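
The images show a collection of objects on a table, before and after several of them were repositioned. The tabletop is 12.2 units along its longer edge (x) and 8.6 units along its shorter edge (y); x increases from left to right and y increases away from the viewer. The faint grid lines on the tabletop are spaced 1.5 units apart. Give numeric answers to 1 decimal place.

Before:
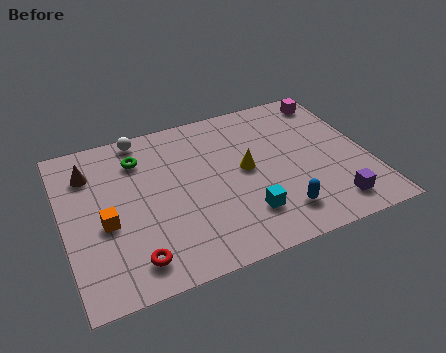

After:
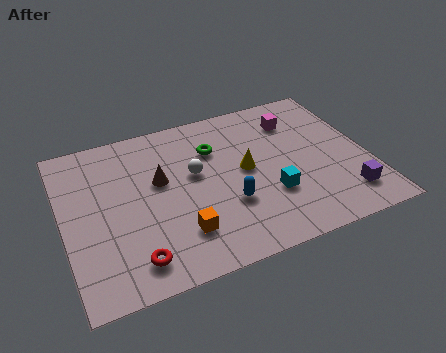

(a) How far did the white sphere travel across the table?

3.4

The white sphere moved from about (3.4, 7.8) to (5.3, 5.0), a distance of √(1.9² + 2.8²) ≈ 3.4.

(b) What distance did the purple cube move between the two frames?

0.7

The purple cube moved from about (10.4, 1.4) to (11.0, 1.7), a distance of √(0.6² + 0.3²) ≈ 0.7.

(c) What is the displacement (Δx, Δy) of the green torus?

(3.0, -0.5)

The green torus started near (3.2, 6.6) and ended near (6.2, 6.1).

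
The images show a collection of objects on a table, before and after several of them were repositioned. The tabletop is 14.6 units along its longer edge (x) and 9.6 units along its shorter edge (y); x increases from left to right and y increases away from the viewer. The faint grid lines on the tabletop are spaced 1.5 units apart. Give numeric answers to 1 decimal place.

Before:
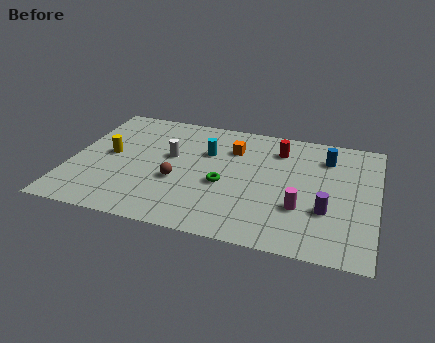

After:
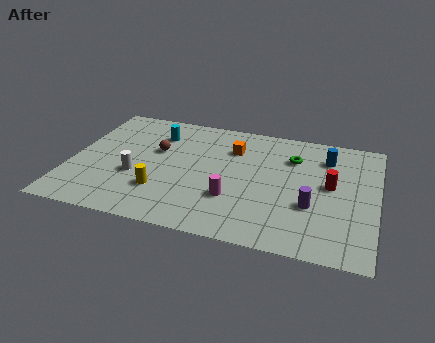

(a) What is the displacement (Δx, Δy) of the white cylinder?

(-1.5, -2.0)

The white cylinder started near (4.7, 5.6) and ended near (3.2, 3.6).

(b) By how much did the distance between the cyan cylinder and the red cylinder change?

+5.2

They were about 3.6 units apart before and 8.8 after — 5.2 units further apart.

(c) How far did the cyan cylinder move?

2.7

The cyan cylinder moved from about (6.4, 6.4) to (3.9, 7.3), a distance of √(2.5² + 0.9²) ≈ 2.7.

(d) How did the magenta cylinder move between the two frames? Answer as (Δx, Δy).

(-3.2, -0.1)

The magenta cylinder was at about (11.1, 3.1) and moved to about (7.9, 3.0).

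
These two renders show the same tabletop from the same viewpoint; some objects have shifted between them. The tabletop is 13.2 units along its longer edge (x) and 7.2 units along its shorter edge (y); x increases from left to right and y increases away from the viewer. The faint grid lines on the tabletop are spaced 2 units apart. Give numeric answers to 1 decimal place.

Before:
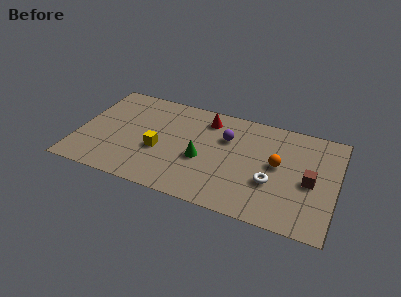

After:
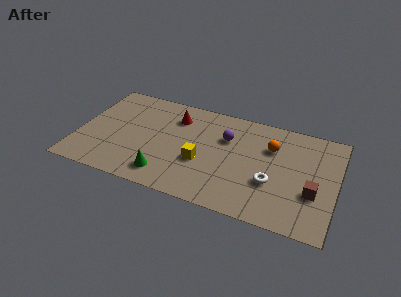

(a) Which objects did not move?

the purple sphere and the white torus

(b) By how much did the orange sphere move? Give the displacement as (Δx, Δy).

(-0.4, 1.1)

From the two frames, the orange sphere sits at roughly (10.2, 3.9) before and (9.8, 5.0) after.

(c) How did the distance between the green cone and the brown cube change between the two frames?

+2.0

The distance was about 5.5 in the first image and 7.5 in the second, so they moved 2.0 units further apart.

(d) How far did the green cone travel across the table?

2.4

The green cone was near (6.4, 3.0) before and (4.7, 1.3) after, so it travelled √(1.7² + 1.7²) ≈ 2.4 units.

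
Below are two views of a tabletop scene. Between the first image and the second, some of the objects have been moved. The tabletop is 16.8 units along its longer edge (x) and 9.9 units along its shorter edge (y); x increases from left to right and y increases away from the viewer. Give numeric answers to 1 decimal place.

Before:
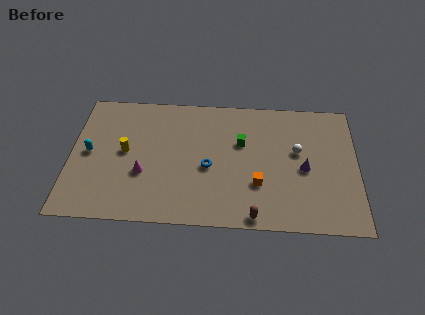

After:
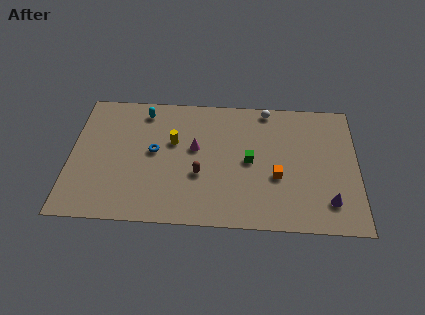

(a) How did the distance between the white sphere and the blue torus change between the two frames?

+2.2

Before: roughly 5.4 units apart; after: 7.6. That's 2.2 units further apart.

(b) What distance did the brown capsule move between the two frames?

4.3

From (10.8, 0.8) to (7.6, 3.7), the brown capsule covered √(3.2² + 2.9²) ≈ 4.3 units.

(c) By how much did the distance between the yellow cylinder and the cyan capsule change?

+0.8

The distance was about 2.1 in the first image and 2.9 in the second, so they moved 0.8 units further apart.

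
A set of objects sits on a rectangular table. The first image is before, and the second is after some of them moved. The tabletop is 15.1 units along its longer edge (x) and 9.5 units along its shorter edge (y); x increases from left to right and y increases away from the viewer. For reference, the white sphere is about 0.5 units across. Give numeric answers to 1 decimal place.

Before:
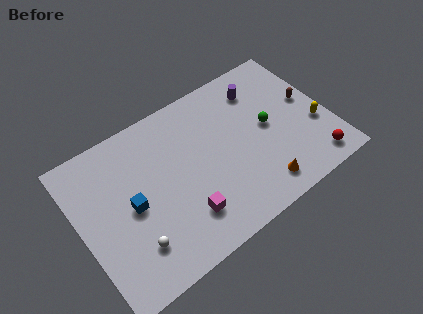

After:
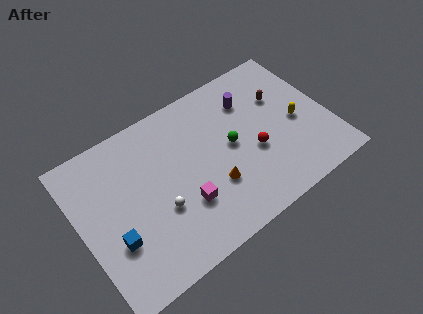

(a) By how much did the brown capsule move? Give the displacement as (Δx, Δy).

(-1.5, 1.0)

The brown capsule was at about (14.1, 5.3) and moved to about (12.6, 6.3).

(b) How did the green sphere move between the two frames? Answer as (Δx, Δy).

(-2.3, 0.0)

From the two frames, the green sphere sits at roughly (11.5, 4.9) before and (9.2, 4.9) after.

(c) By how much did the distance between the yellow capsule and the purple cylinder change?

-1.1

They were about 4.8 units apart before and 3.7 after — 1.1 units closer together.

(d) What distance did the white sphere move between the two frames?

2.2

The white sphere moved from about (2.7, 2.3) to (4.5, 3.5), a distance of √(1.8² + 1.2²) ≈ 2.2.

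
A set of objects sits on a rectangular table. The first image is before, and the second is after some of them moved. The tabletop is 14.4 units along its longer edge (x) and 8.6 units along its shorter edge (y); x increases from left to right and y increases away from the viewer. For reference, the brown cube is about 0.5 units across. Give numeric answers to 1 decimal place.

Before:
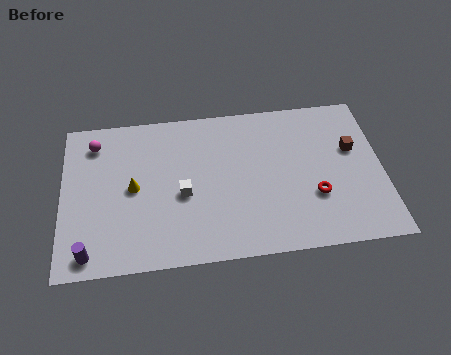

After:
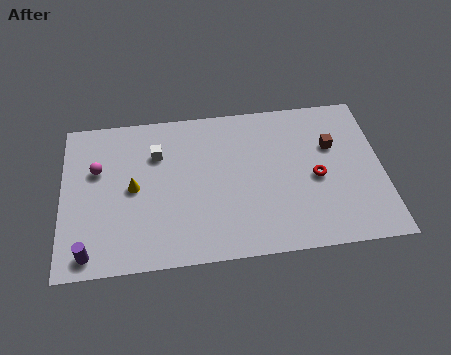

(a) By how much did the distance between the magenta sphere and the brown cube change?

-1.1

They were about 11.7 units apart before and 10.6 after — 1.1 units closer together.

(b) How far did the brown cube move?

0.9

From (13.1, 5.3) to (12.2, 5.6), the brown cube covered √(0.9² + 0.3²) ≈ 0.9 units.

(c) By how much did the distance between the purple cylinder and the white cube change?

+1.0

Before: roughly 5.0 units apart; after: 6.0. That's 1.0 units further apart.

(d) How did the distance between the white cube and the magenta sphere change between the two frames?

-2.3

Before: roughly 5.1 units apart; after: 2.8. That's 2.3 units closer together.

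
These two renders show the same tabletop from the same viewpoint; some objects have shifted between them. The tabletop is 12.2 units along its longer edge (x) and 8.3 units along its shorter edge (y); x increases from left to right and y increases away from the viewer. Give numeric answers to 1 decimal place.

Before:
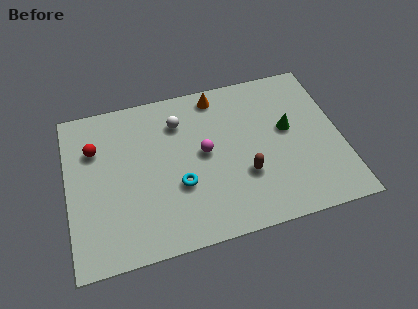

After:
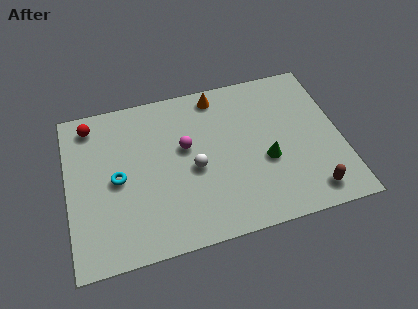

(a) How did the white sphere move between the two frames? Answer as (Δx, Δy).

(0.5, -2.6)

From the two frames, the white sphere sits at roughly (5.1, 6.3) before and (5.6, 3.7) after.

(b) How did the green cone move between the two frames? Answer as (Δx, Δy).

(-1.1, -1.4)

The green cone was at about (9.9, 4.7) and moved to about (8.8, 3.3).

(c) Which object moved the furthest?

the brown capsule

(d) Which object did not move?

the orange cone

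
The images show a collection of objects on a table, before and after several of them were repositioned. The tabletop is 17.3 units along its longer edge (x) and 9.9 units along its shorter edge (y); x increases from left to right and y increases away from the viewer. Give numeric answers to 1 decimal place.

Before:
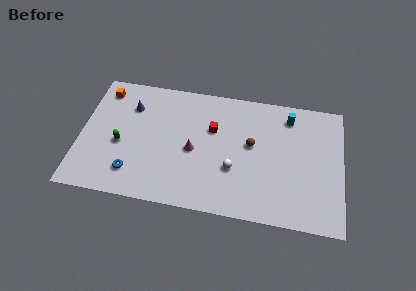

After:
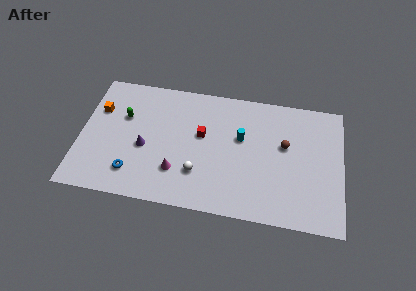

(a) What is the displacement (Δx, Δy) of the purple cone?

(1.1, -3.1)

The purple cone was at about (3.2, 7.3) and moved to about (4.3, 4.2).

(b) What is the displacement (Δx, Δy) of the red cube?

(-0.7, -0.6)

The red cube was at about (8.7, 6.4) and moved to about (8.0, 5.8).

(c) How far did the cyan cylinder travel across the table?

3.8

From (13.7, 8.2) to (10.6, 6.0), the cyan cylinder covered √(3.1² + 2.2²) ≈ 3.8 units.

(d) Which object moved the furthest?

the cyan cylinder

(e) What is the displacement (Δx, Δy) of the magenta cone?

(-1.0, -1.8)

From the two frames, the magenta cone sits at roughly (7.5, 4.5) before and (6.5, 2.7) after.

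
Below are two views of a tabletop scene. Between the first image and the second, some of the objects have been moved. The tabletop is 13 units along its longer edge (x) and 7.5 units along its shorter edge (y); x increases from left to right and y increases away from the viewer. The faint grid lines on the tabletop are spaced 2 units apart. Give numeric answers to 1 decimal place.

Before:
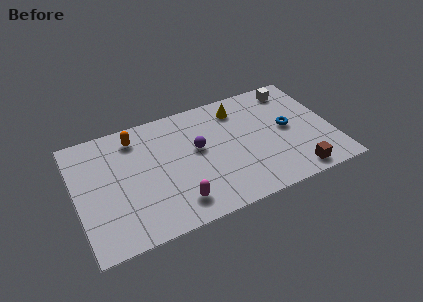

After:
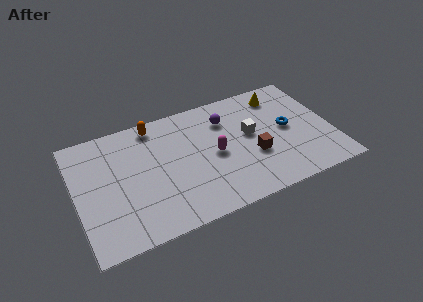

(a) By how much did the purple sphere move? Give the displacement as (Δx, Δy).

(1.6, 1.3)

From the two frames, the purple sphere sits at roughly (6.2, 4.3) before and (7.8, 5.6) after.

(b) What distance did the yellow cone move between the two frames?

2.2

The yellow cone moved from about (8.5, 6.1) to (10.7, 6.2), a distance of √(2.2² + 0.1²) ≈ 2.2.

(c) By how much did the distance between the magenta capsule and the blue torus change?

-2.7

Before: roughly 6.5 units apart; after: 3.8. That's 2.7 units closer together.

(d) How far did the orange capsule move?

1.1

The orange capsule moved from about (3.2, 6.2) to (4.2, 6.6), a distance of √(1.0² + 0.4²) ≈ 1.1.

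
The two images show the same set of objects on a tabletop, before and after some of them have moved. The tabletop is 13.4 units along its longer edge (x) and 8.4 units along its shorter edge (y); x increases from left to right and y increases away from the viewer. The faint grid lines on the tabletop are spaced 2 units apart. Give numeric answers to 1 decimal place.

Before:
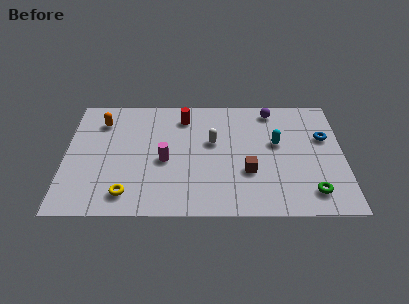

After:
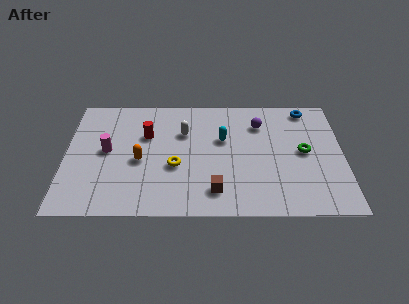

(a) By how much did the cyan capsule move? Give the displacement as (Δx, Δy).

(-2.6, 0.3)

The cyan capsule started near (10.2, 4.9) and ended near (7.6, 5.2).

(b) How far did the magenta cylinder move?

2.9

The magenta cylinder was near (4.8, 3.7) before and (2.0, 4.4) after, so it travelled √(2.8² + 0.7²) ≈ 2.9 units.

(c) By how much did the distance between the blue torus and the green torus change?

-0.8

The distance was about 3.9 in the first image and 3.1 in the second, so they moved 0.8 units closer together.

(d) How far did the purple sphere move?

1.2

The purple sphere was near (10.0, 7.3) before and (9.4, 6.3) after, so it travelled √(0.6² + 1.0²) ≈ 1.2 units.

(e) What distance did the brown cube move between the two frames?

2.1

The brown cube moved from about (8.8, 2.9) to (7.2, 1.6), a distance of √(1.6² + 1.3²) ≈ 2.1.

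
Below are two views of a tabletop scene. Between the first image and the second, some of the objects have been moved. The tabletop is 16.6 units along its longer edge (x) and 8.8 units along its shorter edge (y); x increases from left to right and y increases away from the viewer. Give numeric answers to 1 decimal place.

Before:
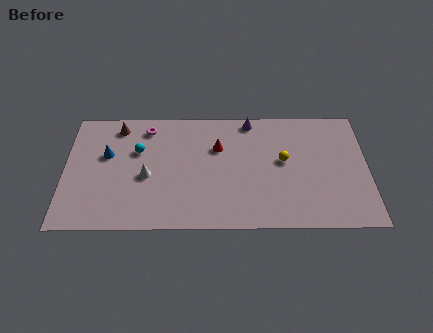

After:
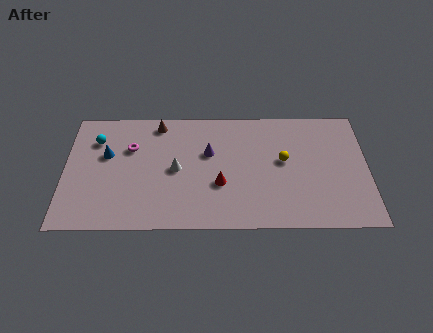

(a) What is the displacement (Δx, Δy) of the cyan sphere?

(-2.3, 0.8)

The cyan sphere was at about (4.0, 5.7) and moved to about (1.7, 6.5).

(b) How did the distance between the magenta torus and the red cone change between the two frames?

+1.4

They were about 4.2 units apart before and 5.6 after — 1.4 units further apart.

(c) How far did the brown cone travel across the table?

2.2

The brown cone moved from about (2.9, 7.5) to (5.1, 7.7), a distance of √(2.2² + 0.2²) ≈ 2.2.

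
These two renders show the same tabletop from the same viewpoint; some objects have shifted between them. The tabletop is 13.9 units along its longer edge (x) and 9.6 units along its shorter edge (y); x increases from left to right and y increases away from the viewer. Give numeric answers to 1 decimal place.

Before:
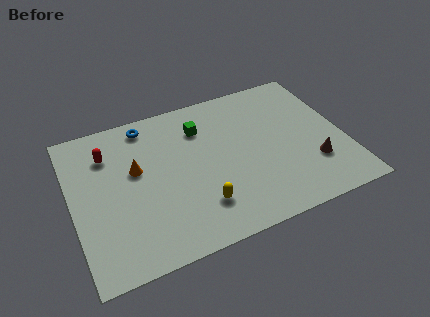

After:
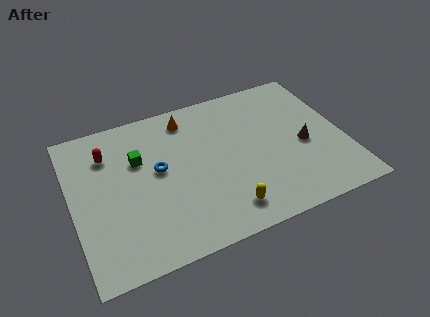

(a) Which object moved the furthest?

the orange cone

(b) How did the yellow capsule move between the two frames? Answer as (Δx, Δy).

(1.2, -0.7)

From the two frames, the yellow capsule sits at roughly (6.2, 2.3) before and (7.4, 1.6) after.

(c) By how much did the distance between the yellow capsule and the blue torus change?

-1.7

Before: roughly 6.5 units apart; after: 4.8. That's 1.7 units closer together.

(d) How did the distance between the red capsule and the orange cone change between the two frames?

+2.3

They were about 2.0 units apart before and 4.3 after — 2.3 units further apart.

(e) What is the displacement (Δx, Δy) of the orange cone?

(2.9, 2.4)

The orange cone started near (3.3, 5.7) and ended near (6.2, 8.1).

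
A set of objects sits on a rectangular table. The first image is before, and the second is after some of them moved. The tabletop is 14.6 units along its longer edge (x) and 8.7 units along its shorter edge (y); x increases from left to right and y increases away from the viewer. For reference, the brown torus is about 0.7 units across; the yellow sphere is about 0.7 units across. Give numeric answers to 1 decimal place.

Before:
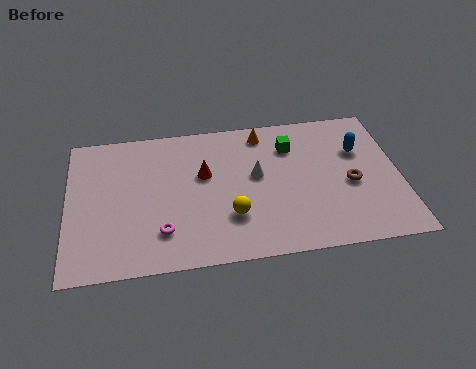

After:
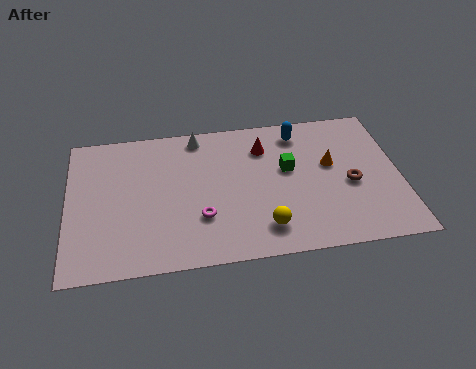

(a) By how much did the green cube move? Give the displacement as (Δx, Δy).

(-0.2, -1.4)

The green cube started near (9.9, 6.5) and ended near (9.7, 5.1).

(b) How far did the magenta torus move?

1.8

The magenta torus moved from about (4.1, 2.1) to (5.8, 2.7), a distance of √(1.7² + 0.6²) ≈ 1.8.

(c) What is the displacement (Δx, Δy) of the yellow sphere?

(1.4, -0.9)

The yellow sphere was at about (7.1, 2.6) and moved to about (8.5, 1.7).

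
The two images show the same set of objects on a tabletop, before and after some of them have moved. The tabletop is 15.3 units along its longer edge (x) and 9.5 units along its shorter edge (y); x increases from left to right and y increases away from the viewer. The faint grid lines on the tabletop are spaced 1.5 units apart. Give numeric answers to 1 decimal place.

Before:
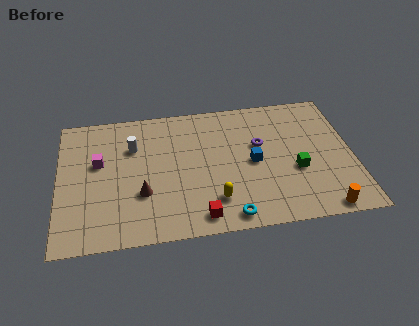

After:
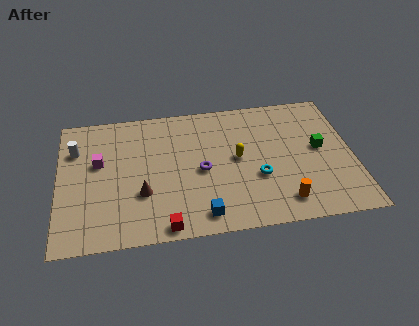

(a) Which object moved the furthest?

the blue cube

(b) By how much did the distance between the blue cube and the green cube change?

+5.0

Before: roughly 2.4 units apart; after: 7.4. That's 5.0 units further apart.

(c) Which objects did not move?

the brown cone and the magenta cube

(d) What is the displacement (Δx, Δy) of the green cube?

(1.3, 1.4)

From the two frames, the green cube sits at roughly (12.3, 3.7) before and (13.6, 5.1) after.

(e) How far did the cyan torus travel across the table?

3.0

The cyan torus moved from about (8.7, 1.0) to (10.3, 3.5), a distance of √(1.6² + 2.5²) ≈ 3.0.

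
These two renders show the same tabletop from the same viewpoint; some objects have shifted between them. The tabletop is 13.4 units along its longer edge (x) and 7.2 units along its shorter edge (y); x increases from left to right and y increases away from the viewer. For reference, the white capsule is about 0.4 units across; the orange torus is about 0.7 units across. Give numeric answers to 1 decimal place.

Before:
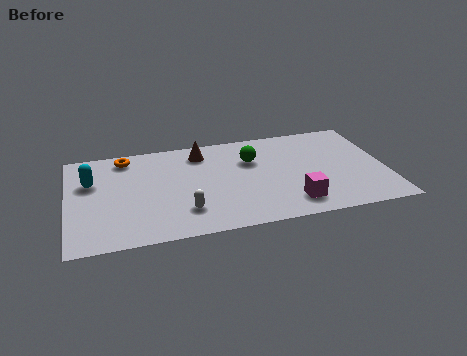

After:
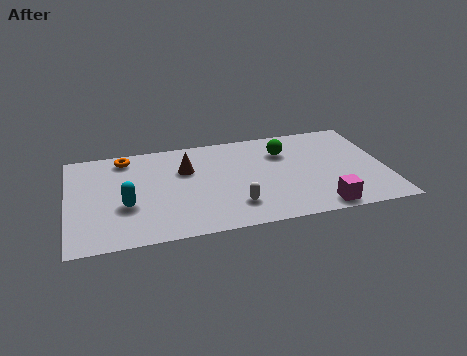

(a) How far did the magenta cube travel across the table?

1.3

From (9.3, 1.4) to (10.4, 0.8), the magenta cube covered √(1.1² + 0.6²) ≈ 1.3 units.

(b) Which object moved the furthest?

the cyan capsule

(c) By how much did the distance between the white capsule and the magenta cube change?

-0.9

Before: roughly 4.5 units apart; after: 3.6. That's 0.9 units closer together.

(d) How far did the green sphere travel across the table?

1.4

The green sphere was near (7.8, 4.9) before and (9.2, 5.2) after, so it travelled √(1.4² + 0.3²) ≈ 1.4 units.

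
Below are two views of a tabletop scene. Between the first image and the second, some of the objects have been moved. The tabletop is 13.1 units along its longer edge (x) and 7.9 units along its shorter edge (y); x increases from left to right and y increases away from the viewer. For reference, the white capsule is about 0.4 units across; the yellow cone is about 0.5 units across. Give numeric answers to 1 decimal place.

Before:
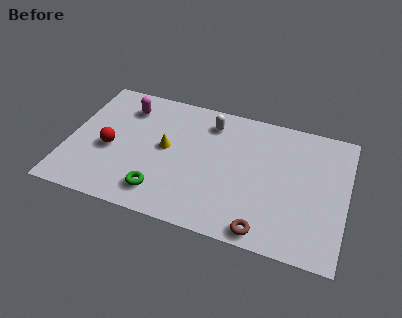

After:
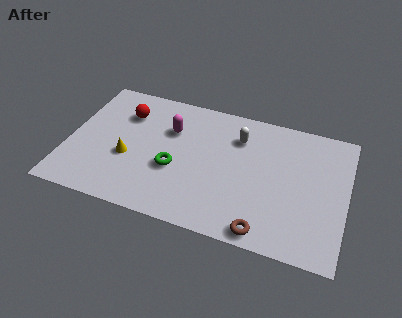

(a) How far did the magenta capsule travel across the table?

2.3

From (2.5, 6.2) to (4.7, 5.4), the magenta capsule covered √(2.2² + 0.8²) ≈ 2.3 units.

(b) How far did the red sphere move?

2.5

From (2.0, 3.4) to (2.5, 5.8), the red sphere covered √(0.5² + 2.4²) ≈ 2.5 units.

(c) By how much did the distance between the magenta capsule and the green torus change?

-2.8

They were about 5.1 units apart before and 2.3 after — 2.8 units closer together.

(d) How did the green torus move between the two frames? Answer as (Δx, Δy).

(0.5, 1.6)

The green torus was at about (4.6, 1.5) and moved to about (5.1, 3.1).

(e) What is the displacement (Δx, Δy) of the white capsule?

(1.4, -0.5)

The white capsule was at about (6.5, 6.4) and moved to about (7.9, 5.9).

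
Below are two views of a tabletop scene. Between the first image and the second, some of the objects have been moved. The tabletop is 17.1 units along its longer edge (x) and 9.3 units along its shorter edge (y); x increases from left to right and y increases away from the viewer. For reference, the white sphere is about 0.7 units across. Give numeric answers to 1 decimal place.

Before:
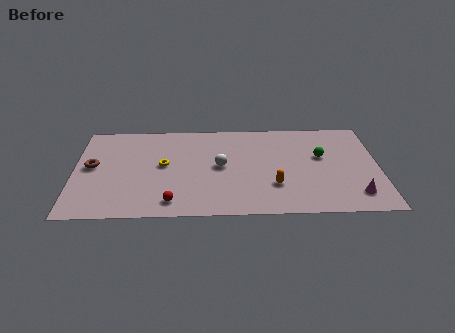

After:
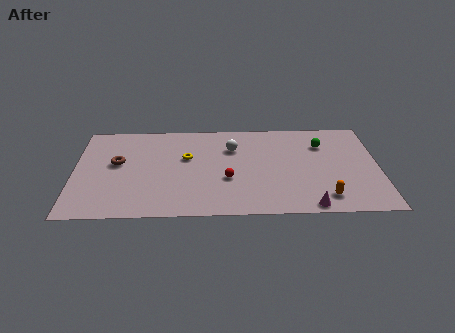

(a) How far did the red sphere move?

3.7

From (5.5, 1.4) to (8.6, 3.5), the red sphere covered √(3.1² + 2.1²) ≈ 3.7 units.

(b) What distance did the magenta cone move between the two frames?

2.8

From (15.7, 1.8) to (13.1, 0.8), the magenta cone covered √(2.6² + 1.0²) ≈ 2.8 units.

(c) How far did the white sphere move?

1.9

From (8.2, 4.8) to (8.9, 6.6), the white sphere covered √(0.7² + 1.8²) ≈ 1.9 units.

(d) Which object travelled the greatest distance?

the red sphere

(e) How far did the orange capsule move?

3.0

From (11.2, 2.8) to (14.0, 1.6), the orange capsule covered √(2.8² + 1.2²) ≈ 3.0 units.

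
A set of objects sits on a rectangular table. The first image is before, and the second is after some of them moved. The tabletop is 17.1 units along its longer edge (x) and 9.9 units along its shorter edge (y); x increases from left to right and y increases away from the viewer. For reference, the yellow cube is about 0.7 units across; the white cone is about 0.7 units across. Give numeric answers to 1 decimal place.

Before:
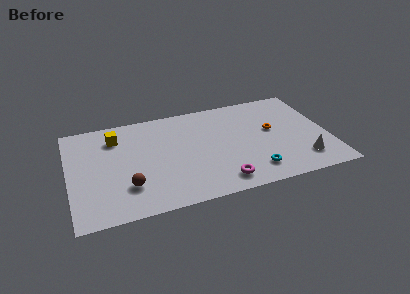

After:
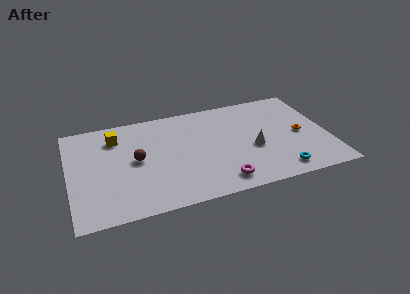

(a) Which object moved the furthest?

the white cone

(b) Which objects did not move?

the yellow cube and the magenta torus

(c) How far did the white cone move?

3.7

The white cone moved from about (15.2, 2.1) to (12.1, 4.1), a distance of √(3.1² + 2.0²) ≈ 3.7.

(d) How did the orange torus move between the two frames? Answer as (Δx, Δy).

(1.8, -0.9)

The orange torus started near (13.5, 5.6) and ended near (15.3, 4.7).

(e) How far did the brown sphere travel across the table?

2.5

The brown sphere moved from about (3.7, 2.7) to (4.4, 5.1), a distance of √(0.7² + 2.4²) ≈ 2.5.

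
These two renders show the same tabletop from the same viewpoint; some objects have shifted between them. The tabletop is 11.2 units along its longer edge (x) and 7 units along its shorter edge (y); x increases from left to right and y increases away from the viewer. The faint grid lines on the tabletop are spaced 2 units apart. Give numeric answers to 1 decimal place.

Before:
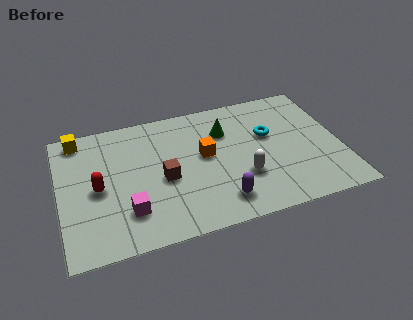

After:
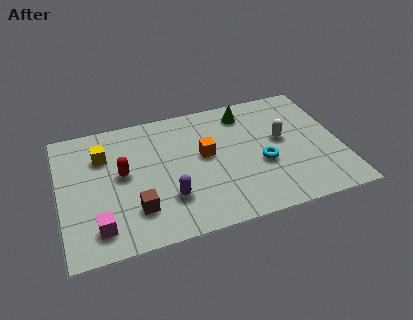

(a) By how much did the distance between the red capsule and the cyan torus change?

-1.4

Before: roughly 7.0 units apart; after: 5.6. That's 1.4 units closer together.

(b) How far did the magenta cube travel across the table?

1.3

The magenta cube was near (2.6, 1.8) before and (1.4, 1.3) after, so it travelled √(1.2² + 0.5²) ≈ 1.3 units.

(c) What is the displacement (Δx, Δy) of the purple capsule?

(-2.0, 0.7)

From the two frames, the purple capsule sits at roughly (6.2, 1.3) before and (4.2, 2.0) after.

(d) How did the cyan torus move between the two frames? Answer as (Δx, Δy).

(-0.4, -1.5)

The cyan torus was at about (8.4, 4.3) and moved to about (8.0, 2.8).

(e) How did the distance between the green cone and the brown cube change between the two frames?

+3.0

They were about 3.2 units apart before and 6.2 after — 3.0 units further apart.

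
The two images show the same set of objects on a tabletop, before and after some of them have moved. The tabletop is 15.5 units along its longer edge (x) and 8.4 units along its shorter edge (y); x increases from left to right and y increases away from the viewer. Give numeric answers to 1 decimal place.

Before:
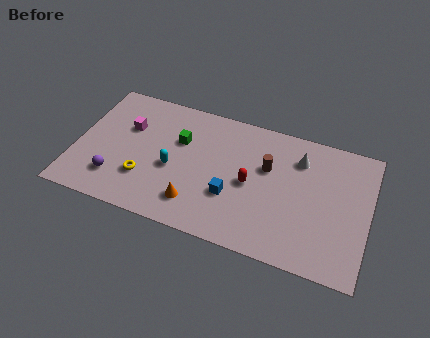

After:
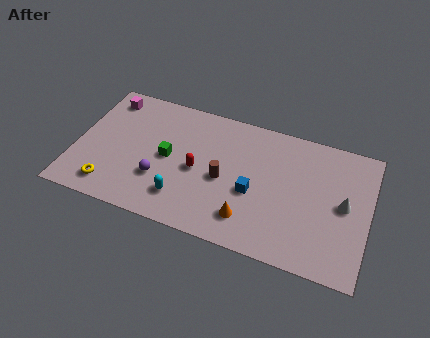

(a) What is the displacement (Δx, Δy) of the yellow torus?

(-1.7, -1.1)

The yellow torus started near (3.8, 2.5) and ended near (2.1, 1.4).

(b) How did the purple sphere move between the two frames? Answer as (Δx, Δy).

(2.3, 0.7)

The purple sphere started near (2.3, 2.0) and ended near (4.6, 2.7).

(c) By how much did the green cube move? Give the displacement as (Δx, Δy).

(-0.5, -1.3)

From the two frames, the green cube sits at roughly (5.4, 5.5) before and (4.9, 4.2) after.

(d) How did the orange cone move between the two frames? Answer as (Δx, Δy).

(2.8, 0.0)

From the two frames, the orange cone sits at roughly (6.6, 1.8) before and (9.4, 1.8) after.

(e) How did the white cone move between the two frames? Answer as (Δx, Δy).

(2.5, -2.1)

The white cone started near (11.7, 6.4) and ended near (14.2, 4.3).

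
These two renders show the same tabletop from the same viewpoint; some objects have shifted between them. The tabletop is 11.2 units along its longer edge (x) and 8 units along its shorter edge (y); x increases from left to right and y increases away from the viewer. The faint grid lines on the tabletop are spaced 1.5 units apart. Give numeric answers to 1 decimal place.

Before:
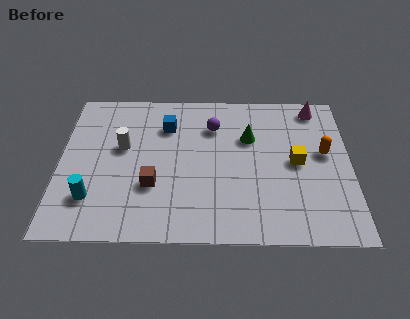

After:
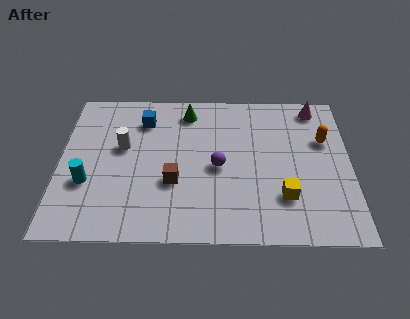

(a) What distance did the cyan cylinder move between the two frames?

0.8

The cyan cylinder was near (1.3, 2.0) before and (1.1, 2.8) after, so it travelled √(0.2² + 0.8²) ≈ 0.8 units.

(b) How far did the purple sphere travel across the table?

2.2

The purple sphere moved from about (5.9, 5.9) to (6.1, 3.7), a distance of √(0.2² + 2.2²) ≈ 2.2.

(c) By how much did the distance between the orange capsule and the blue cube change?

+0.8

Before: roughly 6.3 units apart; after: 7.1. That's 0.8 units further apart.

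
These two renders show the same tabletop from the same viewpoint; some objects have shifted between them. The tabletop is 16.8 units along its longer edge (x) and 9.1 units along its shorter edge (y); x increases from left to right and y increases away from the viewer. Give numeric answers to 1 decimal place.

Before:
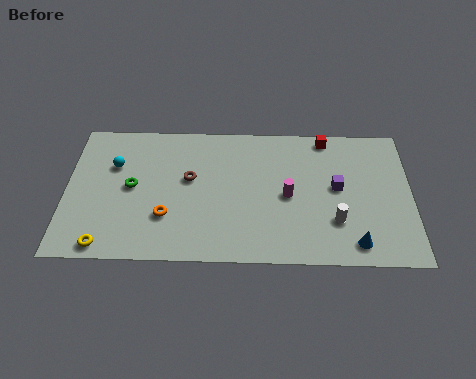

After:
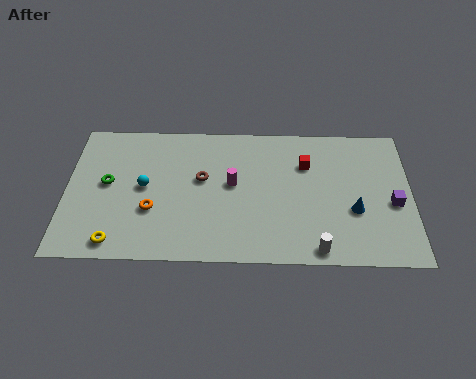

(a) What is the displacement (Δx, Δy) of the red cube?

(-1.0, -1.8)

The red cube started near (12.7, 8.2) and ended near (11.7, 6.4).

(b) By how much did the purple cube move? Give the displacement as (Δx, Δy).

(2.7, -1.0)

From the two frames, the purple cube sits at roughly (13.2, 4.9) before and (15.9, 3.9) after.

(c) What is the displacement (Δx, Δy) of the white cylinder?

(-0.9, -1.8)

The white cylinder was at about (13.1, 2.7) and moved to about (12.2, 0.9).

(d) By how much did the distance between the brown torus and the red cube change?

-2.1

The distance was about 7.3 in the first image and 5.2 in the second, so they moved 2.1 units closer together.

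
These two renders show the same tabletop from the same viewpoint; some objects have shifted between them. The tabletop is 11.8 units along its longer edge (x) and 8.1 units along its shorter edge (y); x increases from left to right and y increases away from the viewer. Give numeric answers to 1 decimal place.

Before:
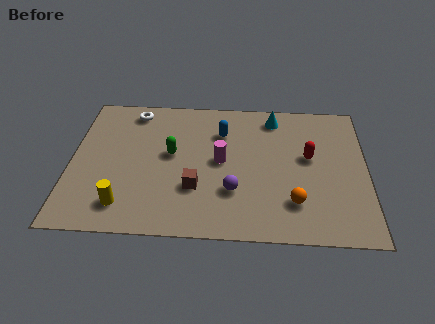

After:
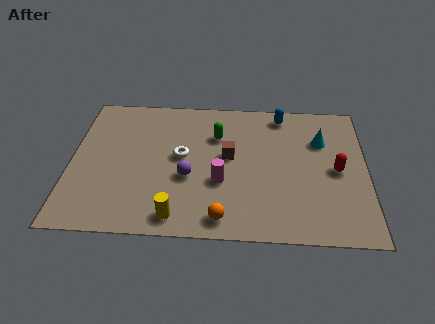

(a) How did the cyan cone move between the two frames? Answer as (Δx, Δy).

(1.9, -1.3)

From the two frames, the cyan cone sits at roughly (8.1, 6.9) before and (10.0, 5.6) after.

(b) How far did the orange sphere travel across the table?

3.0

The orange sphere moved from about (8.9, 2.0) to (6.1, 1.0), a distance of √(2.8² + 1.0²) ≈ 3.0.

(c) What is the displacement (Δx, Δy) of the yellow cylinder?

(2.1, -0.5)

The yellow cylinder was at about (2.2, 1.5) and moved to about (4.3, 1.0).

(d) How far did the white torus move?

3.3

The white torus moved from about (2.4, 7.0) to (4.4, 4.4), a distance of √(2.0² + 2.6²) ≈ 3.3.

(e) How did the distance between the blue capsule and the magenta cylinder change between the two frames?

+3.1

Before: roughly 1.7 units apart; after: 4.8. That's 3.1 units further apart.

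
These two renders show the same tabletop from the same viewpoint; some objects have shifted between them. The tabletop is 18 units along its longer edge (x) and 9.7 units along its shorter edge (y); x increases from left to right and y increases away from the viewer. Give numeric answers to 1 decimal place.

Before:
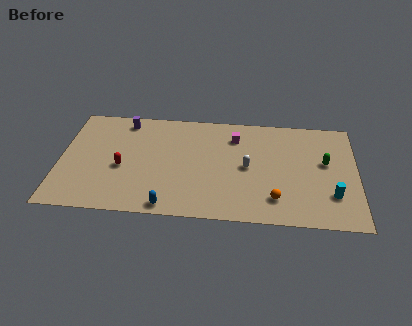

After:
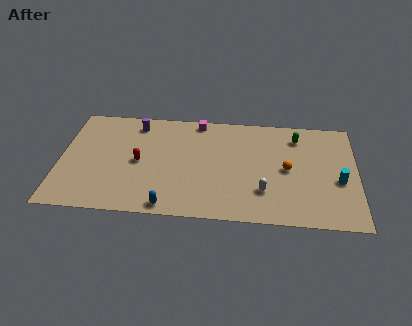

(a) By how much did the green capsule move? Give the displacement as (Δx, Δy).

(-1.7, 2.2)

From the two frames, the green capsule sits at roughly (16.1, 5.6) before and (14.4, 7.8) after.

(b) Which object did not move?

the blue capsule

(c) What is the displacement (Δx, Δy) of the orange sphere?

(0.7, 2.7)

The orange sphere was at about (13.1, 2.1) and moved to about (13.8, 4.8).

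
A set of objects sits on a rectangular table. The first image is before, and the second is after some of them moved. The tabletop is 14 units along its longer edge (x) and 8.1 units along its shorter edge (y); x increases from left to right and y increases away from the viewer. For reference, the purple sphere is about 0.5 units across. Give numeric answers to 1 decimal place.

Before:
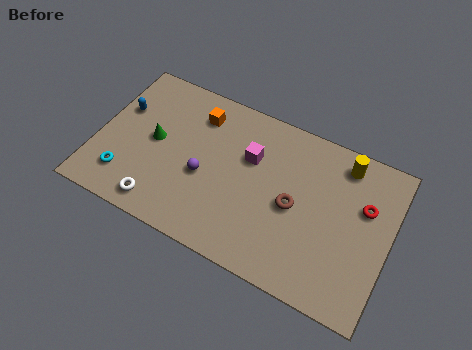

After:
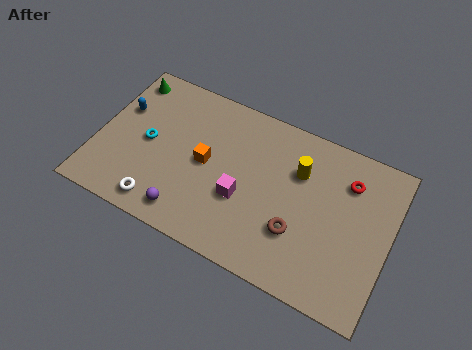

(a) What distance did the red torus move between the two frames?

1.3

The red torus was near (12.7, 5.2) before and (11.8, 6.1) after, so it travelled √(0.9² + 0.9²) ≈ 1.3 units.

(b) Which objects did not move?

the white torus and the blue capsule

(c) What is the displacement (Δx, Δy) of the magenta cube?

(-0.1, -2.2)

The magenta cube was at about (7.2, 5.3) and moved to about (7.1, 3.1).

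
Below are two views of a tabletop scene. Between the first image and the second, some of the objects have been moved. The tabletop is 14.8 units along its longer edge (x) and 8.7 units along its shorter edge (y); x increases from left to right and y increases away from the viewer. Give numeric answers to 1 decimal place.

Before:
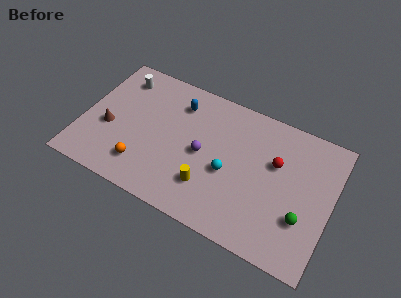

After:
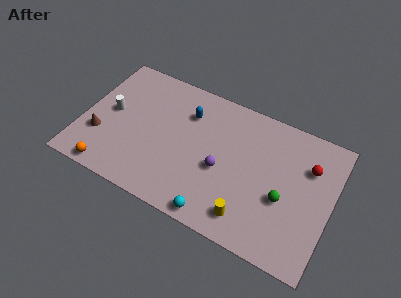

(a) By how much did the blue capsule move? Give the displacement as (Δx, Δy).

(0.6, -0.4)

The blue capsule was at about (5.4, 6.8) and moved to about (6.0, 6.4).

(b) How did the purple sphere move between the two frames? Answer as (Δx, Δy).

(1.2, -0.5)

From the two frames, the purple sphere sits at roughly (7.2, 4.2) before and (8.4, 3.7) after.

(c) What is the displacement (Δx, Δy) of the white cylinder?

(-0.2, -2.5)

The white cylinder was at about (1.8, 7.1) and moved to about (1.6, 4.6).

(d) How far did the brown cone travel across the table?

0.8

The brown cone moved from about (1.6, 3.5) to (1.2, 2.8), a distance of √(0.4² + 0.7²) ≈ 0.8.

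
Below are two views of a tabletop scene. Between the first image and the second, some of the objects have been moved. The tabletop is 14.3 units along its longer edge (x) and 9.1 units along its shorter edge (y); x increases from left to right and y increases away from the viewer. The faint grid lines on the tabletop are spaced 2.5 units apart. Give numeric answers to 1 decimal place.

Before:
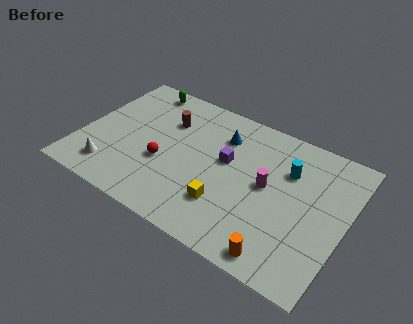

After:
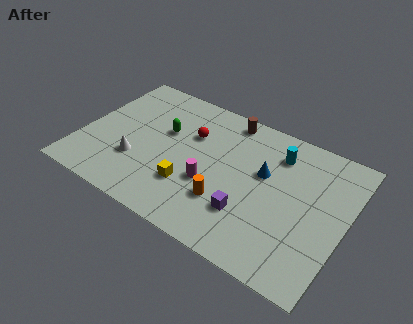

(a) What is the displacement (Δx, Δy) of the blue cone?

(2.5, -1.3)

From the two frames, the blue cone sits at roughly (7.3, 6.8) before and (9.8, 5.5) after.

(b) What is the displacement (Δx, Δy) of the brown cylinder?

(3.1, 1.7)

From the two frames, the brown cylinder sits at roughly (4.3, 6.4) before and (7.4, 8.1) after.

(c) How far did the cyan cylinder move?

1.1

The cyan cylinder was near (11.0, 6.3) before and (10.3, 7.1) after, so it travelled √(0.7² + 0.8²) ≈ 1.1 units.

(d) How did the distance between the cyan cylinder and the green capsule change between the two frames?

-2.5

The distance was about 8.7 in the first image and 6.2 in the second, so they moved 2.5 units closer together.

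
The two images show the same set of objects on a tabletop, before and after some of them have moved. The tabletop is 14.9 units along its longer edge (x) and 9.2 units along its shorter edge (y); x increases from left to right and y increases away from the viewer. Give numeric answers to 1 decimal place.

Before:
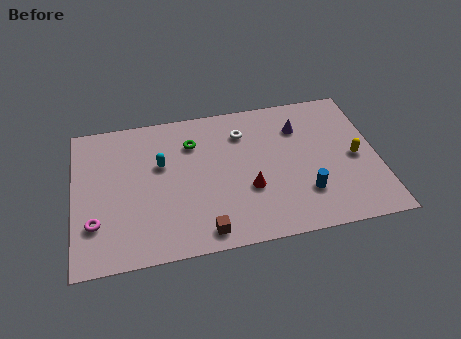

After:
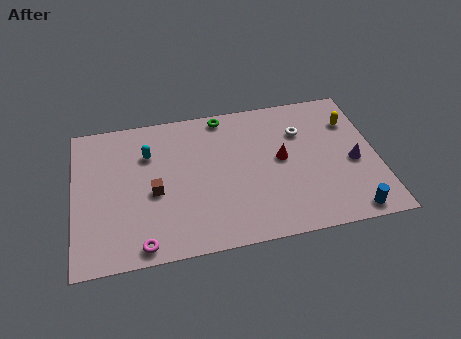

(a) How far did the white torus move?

2.9

The white torus was near (8.4, 7.0) before and (11.3, 6.5) after, so it travelled √(2.9² + 0.5²) ≈ 2.9 units.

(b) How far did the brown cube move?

3.7

The brown cube was near (6.2, 1.1) before and (3.9, 4.0) after, so it travelled √(2.3² + 2.9²) ≈ 3.7 units.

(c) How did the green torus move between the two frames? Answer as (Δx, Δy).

(1.6, 1.5)

The green torus was at about (5.9, 6.8) and moved to about (7.5, 8.3).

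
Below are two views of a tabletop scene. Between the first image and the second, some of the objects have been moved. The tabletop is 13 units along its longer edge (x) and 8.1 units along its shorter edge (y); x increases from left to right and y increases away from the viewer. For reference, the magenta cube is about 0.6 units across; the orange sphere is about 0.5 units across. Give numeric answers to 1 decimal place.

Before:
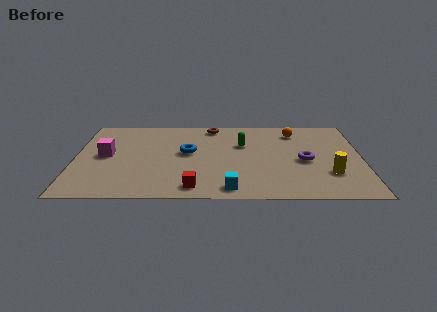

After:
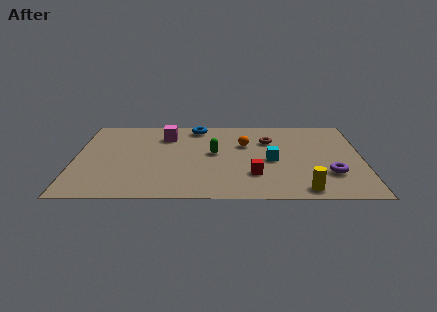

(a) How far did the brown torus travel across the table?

3.0

From (6.2, 7.2) to (8.8, 5.7), the brown torus covered √(2.6² + 1.5²) ≈ 3.0 units.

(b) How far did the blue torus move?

2.6

From (5.1, 4.5) to (5.5, 7.1), the blue torus covered √(0.4² + 2.6²) ≈ 2.6 units.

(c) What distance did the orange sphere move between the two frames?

2.6

The orange sphere moved from about (10.0, 6.6) to (7.7, 5.3), a distance of √(2.3² + 1.3²) ≈ 2.6.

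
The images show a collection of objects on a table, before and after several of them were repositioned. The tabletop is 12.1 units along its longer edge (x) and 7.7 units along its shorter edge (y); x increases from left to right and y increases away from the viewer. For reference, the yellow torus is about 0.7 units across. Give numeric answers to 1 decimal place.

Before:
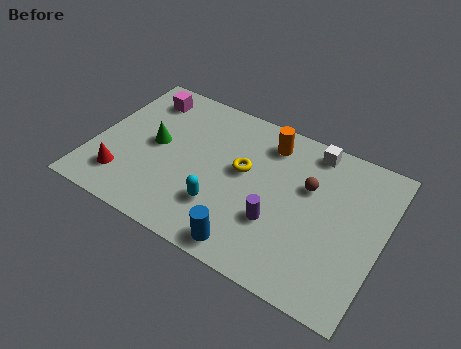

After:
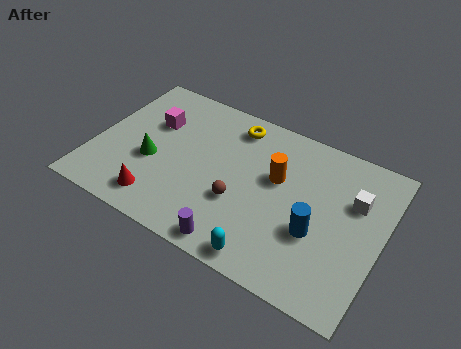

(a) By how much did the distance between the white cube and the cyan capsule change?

-0.4

The distance was about 5.6 in the first image and 5.2 in the second, so they moved 0.4 units closer together.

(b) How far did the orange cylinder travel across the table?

1.7

The orange cylinder moved from about (7.0, 6.3) to (7.6, 4.7), a distance of √(0.6² + 1.6²) ≈ 1.7.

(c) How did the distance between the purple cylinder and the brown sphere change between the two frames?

-0.5

Before: roughly 2.5 units apart; after: 2.0. That's 0.5 units closer together.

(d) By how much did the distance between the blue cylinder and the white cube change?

-3.6

They were about 6.2 units apart before and 2.6 after — 3.6 units closer together.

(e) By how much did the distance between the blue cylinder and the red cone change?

+1.0

The distance was about 5.6 in the first image and 6.6 in the second, so they moved 1.0 units further apart.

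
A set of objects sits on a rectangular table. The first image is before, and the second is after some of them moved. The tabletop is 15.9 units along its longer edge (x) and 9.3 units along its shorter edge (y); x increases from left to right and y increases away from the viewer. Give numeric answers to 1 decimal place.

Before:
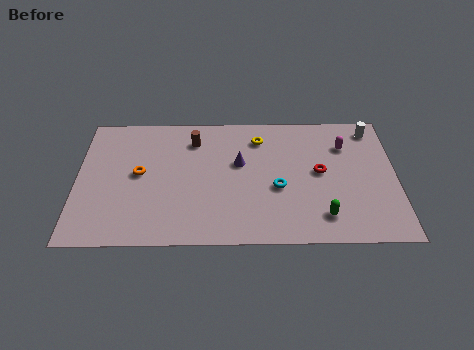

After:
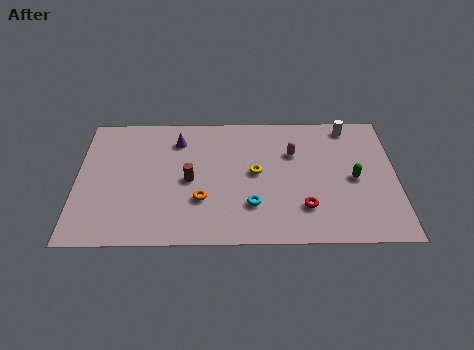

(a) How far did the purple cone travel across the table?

3.5

The purple cone moved from about (8.1, 5.6) to (5.0, 7.3), a distance of √(3.1² + 1.7²) ≈ 3.5.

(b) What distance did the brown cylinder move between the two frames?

2.9

From (5.8, 7.3) to (5.6, 4.4), the brown cylinder covered √(0.2² + 2.9²) ≈ 2.9 units.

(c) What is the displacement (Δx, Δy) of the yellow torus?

(-0.2, -2.5)

From the two frames, the yellow torus sits at roughly (9.1, 7.4) before and (8.9, 4.9) after.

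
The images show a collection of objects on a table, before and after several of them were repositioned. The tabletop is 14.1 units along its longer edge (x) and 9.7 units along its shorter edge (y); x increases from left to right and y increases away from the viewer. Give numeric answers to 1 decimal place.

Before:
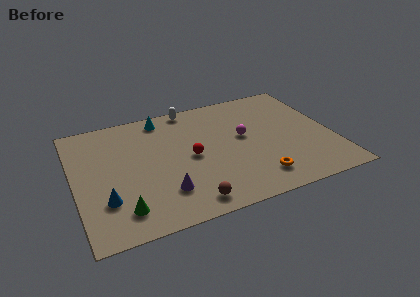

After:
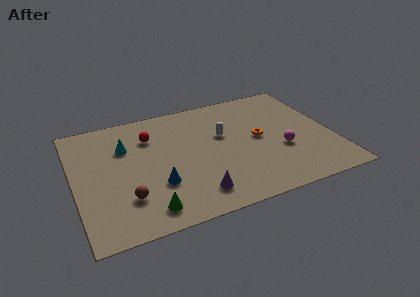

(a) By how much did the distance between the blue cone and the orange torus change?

-2.1

Before: roughly 8.2 units apart; after: 6.1. That's 2.1 units closer together.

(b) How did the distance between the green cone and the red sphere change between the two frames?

+0.8

The distance was about 4.9 in the first image and 5.7 in the second, so they moved 0.8 units further apart.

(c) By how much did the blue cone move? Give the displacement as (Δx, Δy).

(2.8, 0.3)

From the two frames, the blue cone sits at roughly (1.5, 2.8) before and (4.3, 3.1) after.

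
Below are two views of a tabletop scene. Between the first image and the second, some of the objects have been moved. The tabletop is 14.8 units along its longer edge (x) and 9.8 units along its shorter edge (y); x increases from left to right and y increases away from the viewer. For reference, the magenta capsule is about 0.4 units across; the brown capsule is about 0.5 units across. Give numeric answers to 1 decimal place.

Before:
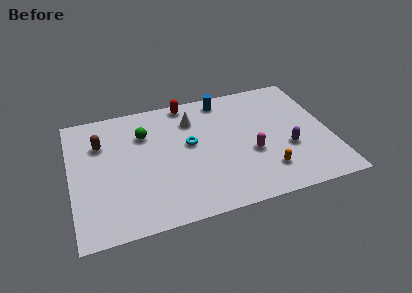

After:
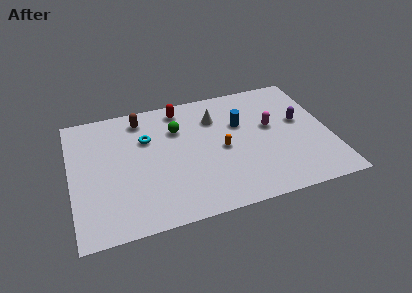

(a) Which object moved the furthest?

the orange capsule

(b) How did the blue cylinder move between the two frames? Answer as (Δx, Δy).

(0.8, -2.3)

The blue cylinder started near (9.0, 8.6) and ended near (9.8, 6.3).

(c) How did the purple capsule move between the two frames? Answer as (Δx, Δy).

(0.9, 2.0)

From the two frames, the purple capsule sits at roughly (12.3, 3.6) before and (13.2, 5.6) after.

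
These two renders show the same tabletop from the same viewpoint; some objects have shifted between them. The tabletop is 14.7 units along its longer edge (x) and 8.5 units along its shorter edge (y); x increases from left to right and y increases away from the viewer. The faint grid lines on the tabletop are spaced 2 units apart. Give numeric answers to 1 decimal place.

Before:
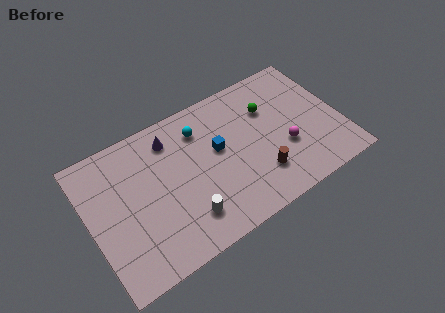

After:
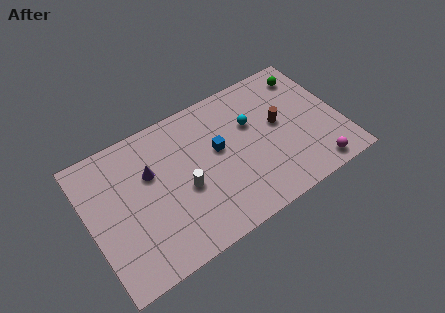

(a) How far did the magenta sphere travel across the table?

2.5

The magenta sphere was near (11.3, 3.1) before and (12.7, 1.0) after, so it travelled √(1.4² + 2.1²) ≈ 2.5 units.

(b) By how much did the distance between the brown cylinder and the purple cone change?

+1.0

Before: roughly 6.5 units apart; after: 7.5. That's 1.0 units further apart.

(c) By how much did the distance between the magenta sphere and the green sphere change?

+3.2

Before: roughly 2.8 units apart; after: 6.0. That's 3.2 units further apart.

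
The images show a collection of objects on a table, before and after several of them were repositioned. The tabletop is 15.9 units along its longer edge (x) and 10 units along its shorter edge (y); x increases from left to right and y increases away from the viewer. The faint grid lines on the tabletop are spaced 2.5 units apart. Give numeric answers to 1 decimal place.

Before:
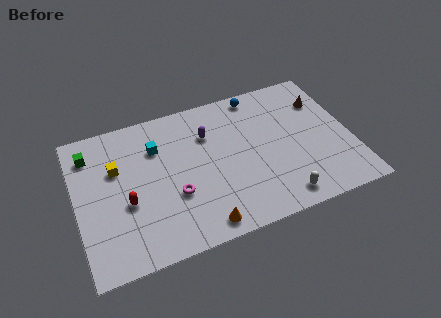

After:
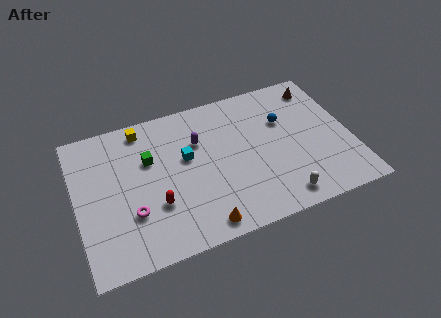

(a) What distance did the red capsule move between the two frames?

1.7

From (2.8, 4.0) to (4.4, 3.3), the red capsule covered √(1.6² + 0.7²) ≈ 1.7 units.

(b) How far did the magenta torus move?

2.5

The magenta torus moved from about (5.5, 3.6) to (3.0, 3.2), a distance of √(2.5² + 0.4²) ≈ 2.5.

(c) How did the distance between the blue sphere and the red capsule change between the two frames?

-1.0

Before: roughly 9.5 units apart; after: 8.5. That's 1.0 units closer together.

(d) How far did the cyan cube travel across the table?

2.1

The cyan cube was near (4.8, 7.2) before and (6.4, 5.9) after, so it travelled √(1.6² + 1.3²) ≈ 2.1 units.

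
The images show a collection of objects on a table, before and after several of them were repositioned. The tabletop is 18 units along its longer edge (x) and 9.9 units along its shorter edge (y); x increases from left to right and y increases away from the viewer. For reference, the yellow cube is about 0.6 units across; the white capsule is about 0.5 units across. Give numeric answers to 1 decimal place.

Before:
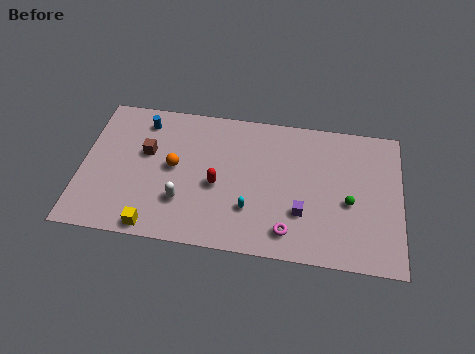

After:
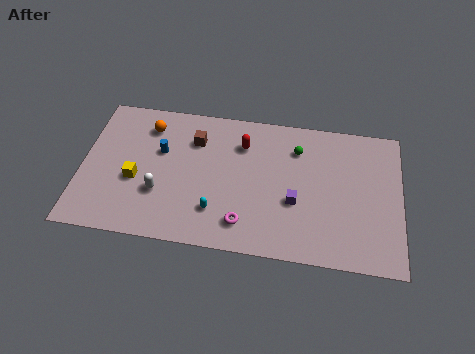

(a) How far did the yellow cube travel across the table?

3.3

The yellow cube moved from about (4.3, 0.9) to (3.1, 4.0), a distance of √(1.2² + 3.1²) ≈ 3.3.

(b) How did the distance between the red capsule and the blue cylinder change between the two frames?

-1.1

Before: roughly 5.9 units apart; after: 4.8. That's 1.1 units closer together.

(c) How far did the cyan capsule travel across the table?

1.9

The cyan capsule was near (9.6, 2.9) before and (7.7, 2.5) after, so it travelled √(1.9² + 0.4²) ≈ 1.9 units.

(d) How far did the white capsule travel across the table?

1.4

From (5.8, 2.9) to (4.5, 3.3), the white capsule covered √(1.3² + 0.4²) ≈ 1.4 units.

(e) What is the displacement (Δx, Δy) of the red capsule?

(1.3, 3.1)

From the two frames, the red capsule sits at roughly (7.7, 4.3) before and (9.0, 7.4) after.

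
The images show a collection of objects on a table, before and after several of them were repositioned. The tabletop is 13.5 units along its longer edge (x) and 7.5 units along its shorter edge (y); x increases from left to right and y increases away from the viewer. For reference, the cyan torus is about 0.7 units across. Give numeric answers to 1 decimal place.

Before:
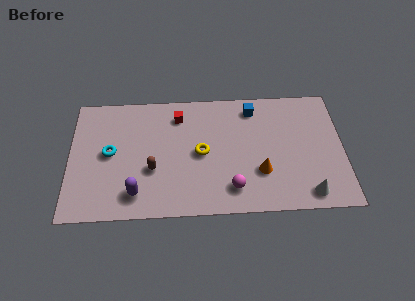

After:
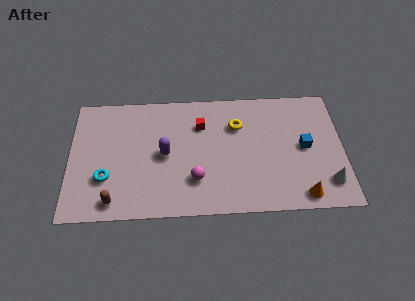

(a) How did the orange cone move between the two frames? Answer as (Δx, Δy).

(2.0, -1.5)

From the two frames, the orange cone sits at roughly (9.4, 2.4) before and (11.4, 0.9) after.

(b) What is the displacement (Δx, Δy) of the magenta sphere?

(-1.8, 0.6)

The magenta sphere started near (8.0, 1.5) and ended near (6.2, 2.1).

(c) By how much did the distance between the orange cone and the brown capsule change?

+3.9

Before: roughly 5.3 units apart; after: 9.2. That's 3.9 units further apart.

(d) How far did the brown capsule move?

2.6

The brown capsule moved from about (4.1, 2.8) to (2.2, 1.0), a distance of √(1.9² + 1.8²) ≈ 2.6.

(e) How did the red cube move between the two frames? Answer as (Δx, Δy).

(1.1, -0.6)

From the two frames, the red cube sits at roughly (5.4, 6.0) before and (6.5, 5.4) after.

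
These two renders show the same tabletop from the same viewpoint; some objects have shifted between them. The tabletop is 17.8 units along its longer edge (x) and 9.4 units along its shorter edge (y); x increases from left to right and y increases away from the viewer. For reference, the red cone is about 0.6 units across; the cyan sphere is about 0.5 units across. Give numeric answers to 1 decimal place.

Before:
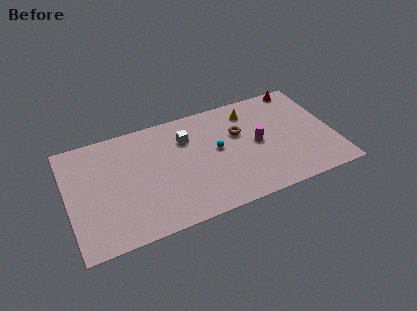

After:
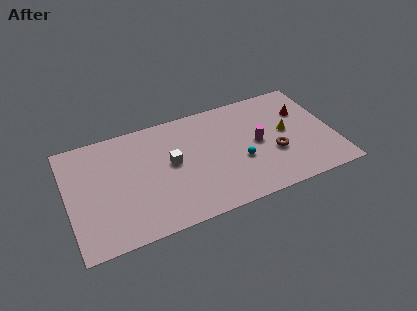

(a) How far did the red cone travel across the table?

2.2

The red cone moved from about (16.1, 8.6) to (16.0, 6.4), a distance of √(0.1² + 2.2²) ≈ 2.2.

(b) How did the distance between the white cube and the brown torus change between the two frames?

+3.4

The distance was about 3.6 in the first image and 7.0 in the second, so they moved 3.4 units further apart.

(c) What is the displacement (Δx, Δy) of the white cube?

(-1.2, -1.7)

From the two frames, the white cube sits at roughly (8.1, 6.8) before and (6.9, 5.1) after.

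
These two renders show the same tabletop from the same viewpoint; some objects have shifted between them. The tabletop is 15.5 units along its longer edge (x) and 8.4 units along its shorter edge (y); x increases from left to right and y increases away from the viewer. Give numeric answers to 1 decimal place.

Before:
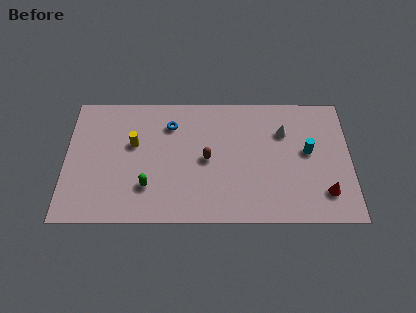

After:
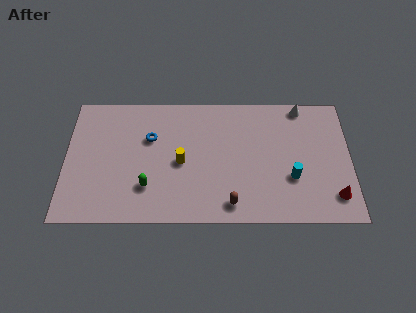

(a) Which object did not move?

the green capsule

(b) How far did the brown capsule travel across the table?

3.2

From (7.7, 4.1) to (9.0, 1.2), the brown capsule covered √(1.3² + 2.9²) ≈ 3.2 units.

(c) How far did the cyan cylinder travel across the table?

1.9

The cyan cylinder moved from about (13.2, 4.6) to (12.3, 2.9), a distance of √(0.9² + 1.7²) ≈ 1.9.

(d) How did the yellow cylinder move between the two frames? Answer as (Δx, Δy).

(2.6, -1.2)

The yellow cylinder started near (3.7, 5.1) and ended near (6.3, 3.9).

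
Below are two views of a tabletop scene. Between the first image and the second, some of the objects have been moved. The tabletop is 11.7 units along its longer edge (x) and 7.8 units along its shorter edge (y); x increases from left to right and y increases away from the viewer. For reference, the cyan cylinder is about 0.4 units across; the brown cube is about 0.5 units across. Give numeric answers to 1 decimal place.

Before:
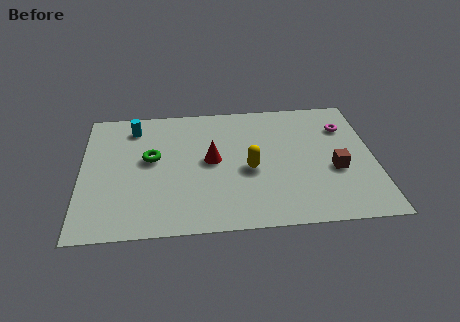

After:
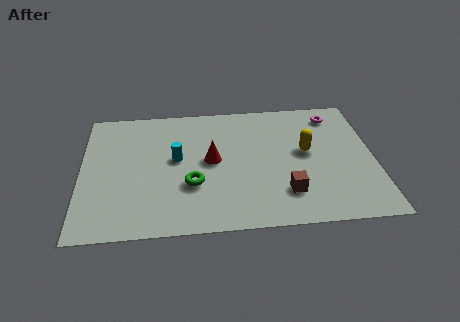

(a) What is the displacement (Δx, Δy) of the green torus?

(1.6, -1.7)

The green torus started near (2.8, 4.4) and ended near (4.4, 2.7).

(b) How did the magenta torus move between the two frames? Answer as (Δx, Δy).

(-0.4, 0.8)

The magenta torus was at about (10.6, 5.7) and moved to about (10.2, 6.5).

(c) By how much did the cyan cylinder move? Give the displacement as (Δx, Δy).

(1.7, -2.1)

The cyan cylinder started near (2.1, 6.4) and ended near (3.8, 4.3).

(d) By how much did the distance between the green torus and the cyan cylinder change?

-0.4

They were about 2.1 units apart before and 1.7 after — 0.4 units closer together.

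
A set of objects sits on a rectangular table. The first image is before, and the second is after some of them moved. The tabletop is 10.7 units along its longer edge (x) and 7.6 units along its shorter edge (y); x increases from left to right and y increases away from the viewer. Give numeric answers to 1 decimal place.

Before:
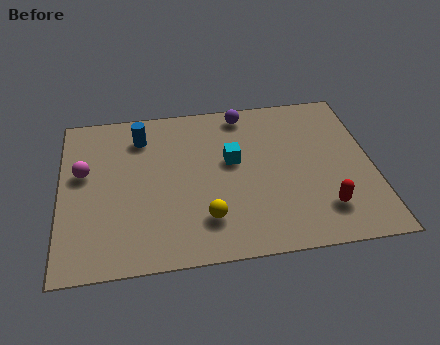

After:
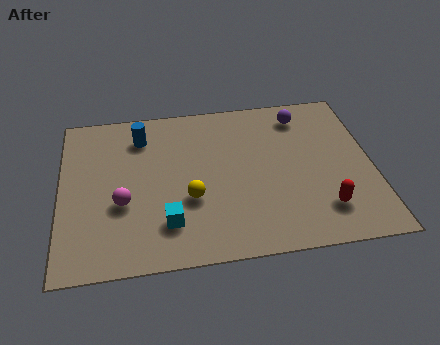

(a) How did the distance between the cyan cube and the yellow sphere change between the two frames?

-1.5

They were about 2.8 units apart before and 1.3 after — 1.5 units closer together.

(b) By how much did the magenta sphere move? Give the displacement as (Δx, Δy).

(1.3, -1.6)

From the two frames, the magenta sphere sits at roughly (0.8, 4.5) before and (2.1, 2.9) after.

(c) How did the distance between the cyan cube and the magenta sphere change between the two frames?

-3.2

They were about 5.1 units apart before and 1.9 after — 3.2 units closer together.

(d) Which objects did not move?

the red capsule and the blue cylinder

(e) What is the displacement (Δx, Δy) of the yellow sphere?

(-0.5, 1.0)

From the two frames, the yellow sphere sits at roughly (4.9, 1.8) before and (4.4, 2.8) after.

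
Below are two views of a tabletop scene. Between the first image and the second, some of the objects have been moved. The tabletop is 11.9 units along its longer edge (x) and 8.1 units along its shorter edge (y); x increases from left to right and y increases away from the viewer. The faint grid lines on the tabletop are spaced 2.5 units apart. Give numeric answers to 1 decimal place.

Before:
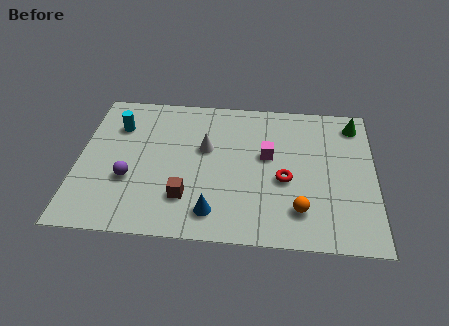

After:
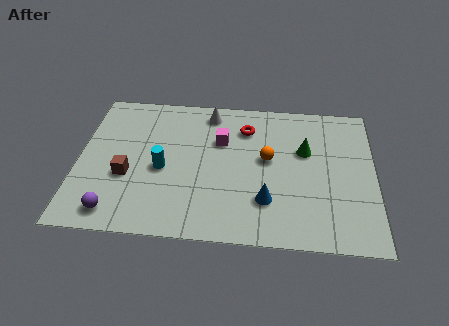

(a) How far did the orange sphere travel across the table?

3.0

The orange sphere moved from about (8.9, 1.8) to (7.6, 4.5), a distance of √(1.3² + 2.7²) ≈ 3.0.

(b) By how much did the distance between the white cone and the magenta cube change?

-0.8

They were about 2.5 units apart before and 1.7 after — 0.8 units closer together.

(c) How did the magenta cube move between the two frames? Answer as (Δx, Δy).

(-1.9, 0.7)

The magenta cube started near (7.6, 4.7) and ended near (5.7, 5.4).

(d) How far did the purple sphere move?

1.9

From (2.1, 2.9) to (1.6, 1.1), the purple sphere covered √(0.5² + 1.8²) ≈ 1.9 units.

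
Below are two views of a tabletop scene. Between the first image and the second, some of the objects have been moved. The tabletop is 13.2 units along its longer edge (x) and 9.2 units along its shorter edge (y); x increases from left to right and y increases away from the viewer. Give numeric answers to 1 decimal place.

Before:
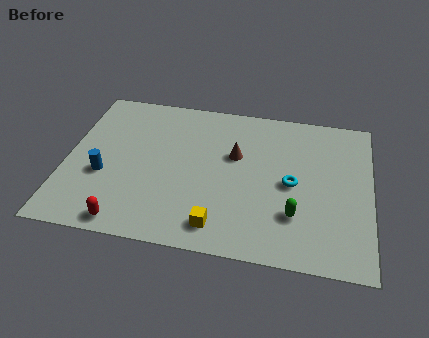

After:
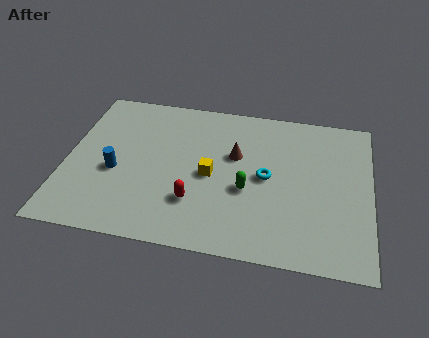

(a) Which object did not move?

the brown cone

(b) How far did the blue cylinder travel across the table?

0.6

From (1.7, 3.5) to (2.2, 3.8), the blue cylinder covered √(0.5² + 0.3²) ≈ 0.6 units.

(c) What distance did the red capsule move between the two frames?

3.3

From (2.9, 0.9) to (5.7, 2.6), the red capsule covered √(2.8² + 1.7²) ≈ 3.3 units.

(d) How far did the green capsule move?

2.4

From (10.0, 2.6) to (7.9, 3.7), the green capsule covered √(2.1² + 1.1²) ≈ 2.4 units.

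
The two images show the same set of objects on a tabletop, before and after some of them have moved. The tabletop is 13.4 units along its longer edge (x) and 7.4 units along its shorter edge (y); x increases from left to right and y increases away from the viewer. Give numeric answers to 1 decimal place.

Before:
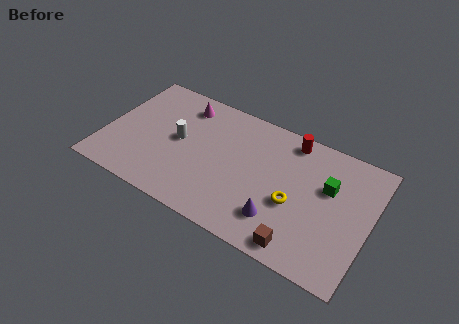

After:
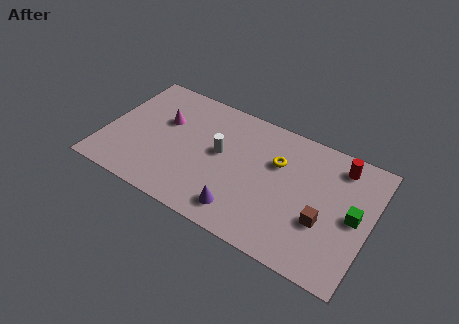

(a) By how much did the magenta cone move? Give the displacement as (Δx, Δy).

(-0.8, -1.4)

The magenta cone started near (3.6, 6.1) and ended near (2.8, 4.7).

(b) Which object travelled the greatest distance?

the red cylinder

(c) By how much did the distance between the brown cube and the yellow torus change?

+1.2

They were about 2.2 units apart before and 3.4 after — 1.2 units further apart.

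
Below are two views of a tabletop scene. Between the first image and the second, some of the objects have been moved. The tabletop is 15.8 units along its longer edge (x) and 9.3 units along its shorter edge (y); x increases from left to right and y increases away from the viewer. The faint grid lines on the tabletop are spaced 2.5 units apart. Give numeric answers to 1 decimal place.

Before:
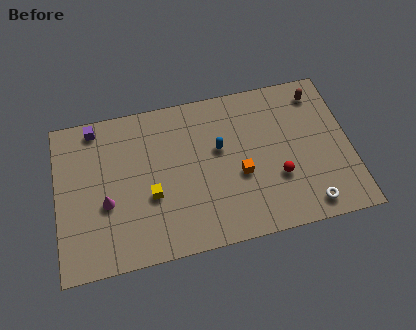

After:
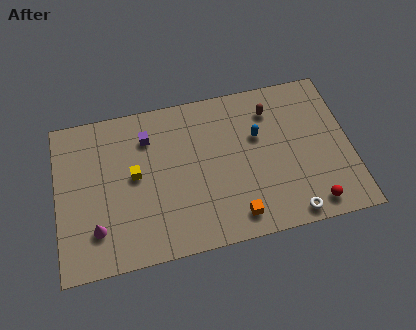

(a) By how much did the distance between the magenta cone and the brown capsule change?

-1.5

Before: roughly 12.4 units apart; after: 10.9. That's 1.5 units closer together.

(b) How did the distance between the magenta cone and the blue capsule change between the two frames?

+3.1

Before: roughly 6.5 units apart; after: 9.6. That's 3.1 units further apart.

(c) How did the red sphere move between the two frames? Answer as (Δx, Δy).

(1.7, -2.0)

The red sphere started near (11.8, 3.2) and ended near (13.5, 1.2).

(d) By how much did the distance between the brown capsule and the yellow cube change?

-2.4

The distance was about 10.2 in the first image and 7.8 in the second, so they moved 2.4 units closer together.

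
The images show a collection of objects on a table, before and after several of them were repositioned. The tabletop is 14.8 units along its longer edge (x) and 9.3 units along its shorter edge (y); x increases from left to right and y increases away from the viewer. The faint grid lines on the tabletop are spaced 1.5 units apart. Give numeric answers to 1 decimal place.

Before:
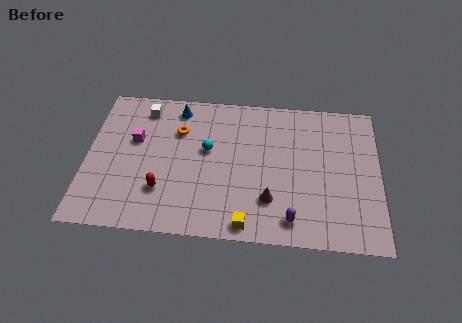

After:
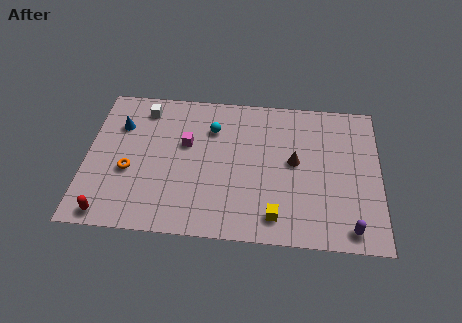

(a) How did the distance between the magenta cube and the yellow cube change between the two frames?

-1.3

They were about 7.5 units apart before and 6.2 after — 1.3 units closer together.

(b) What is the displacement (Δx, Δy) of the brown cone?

(1.2, 2.5)

From the two frames, the brown cone sits at roughly (9.3, 2.5) before and (10.5, 5.0) after.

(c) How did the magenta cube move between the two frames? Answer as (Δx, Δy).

(2.6, 0.0)

The magenta cube started near (2.4, 5.7) and ended near (5.0, 5.7).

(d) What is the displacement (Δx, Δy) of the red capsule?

(-2.6, -1.7)

From the two frames, the red capsule sits at roughly (3.9, 2.6) before and (1.3, 0.9) after.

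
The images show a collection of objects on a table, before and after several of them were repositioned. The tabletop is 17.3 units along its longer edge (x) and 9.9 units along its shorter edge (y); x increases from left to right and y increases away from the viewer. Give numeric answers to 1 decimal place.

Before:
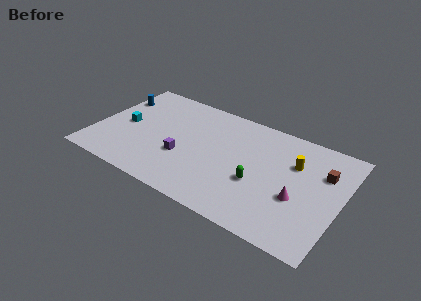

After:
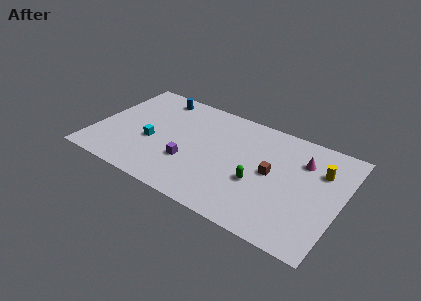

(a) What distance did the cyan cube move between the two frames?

2.2

The cyan cube was near (2.0, 4.8) before and (4.1, 4.0) after, so it travelled √(2.1² + 0.8²) ≈ 2.2 units.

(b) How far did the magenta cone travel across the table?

3.4

The magenta cone was near (14.5, 3.8) before and (14.4, 7.2) after, so it travelled √(0.1² + 3.4²) ≈ 3.4 units.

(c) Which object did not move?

the green capsule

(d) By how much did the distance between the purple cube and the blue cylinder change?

-0.4

The distance was about 6.6 in the first image and 6.2 in the second, so they moved 0.4 units closer together.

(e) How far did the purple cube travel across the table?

0.6

The purple cube moved from about (6.4, 3.6) to (6.9, 3.3), a distance of √(0.5² + 0.3²) ≈ 0.6.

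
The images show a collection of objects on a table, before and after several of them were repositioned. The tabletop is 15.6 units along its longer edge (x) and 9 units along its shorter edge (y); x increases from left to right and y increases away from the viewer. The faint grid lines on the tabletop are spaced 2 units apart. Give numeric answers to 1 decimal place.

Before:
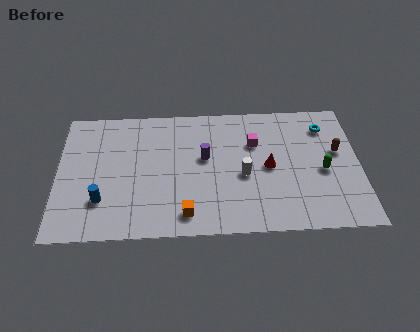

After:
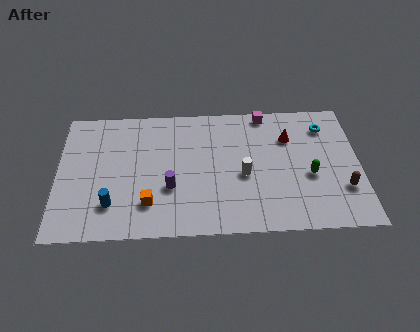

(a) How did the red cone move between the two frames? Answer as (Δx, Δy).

(1.1, 2.0)

From the two frames, the red cone sits at roughly (10.9, 4.4) before and (12.0, 6.4) after.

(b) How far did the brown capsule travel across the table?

2.6

The brown capsule was near (14.5, 5.3) before and (14.7, 2.7) after, so it travelled √(0.2² + 2.6²) ≈ 2.6 units.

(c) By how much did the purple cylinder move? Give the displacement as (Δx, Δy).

(-1.8, -2.0)

From the two frames, the purple cylinder sits at roughly (7.6, 5.2) before and (5.8, 3.2) after.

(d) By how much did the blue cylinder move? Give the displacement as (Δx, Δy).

(0.5, -0.3)

From the two frames, the blue cylinder sits at roughly (2.3, 2.5) before and (2.8, 2.2) after.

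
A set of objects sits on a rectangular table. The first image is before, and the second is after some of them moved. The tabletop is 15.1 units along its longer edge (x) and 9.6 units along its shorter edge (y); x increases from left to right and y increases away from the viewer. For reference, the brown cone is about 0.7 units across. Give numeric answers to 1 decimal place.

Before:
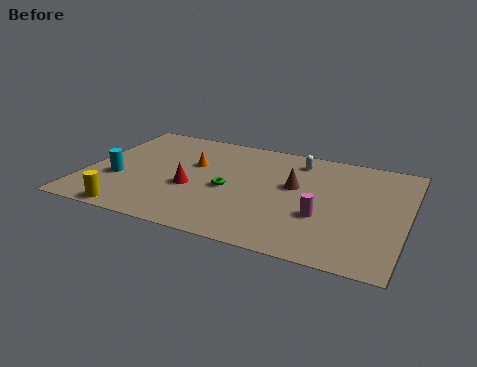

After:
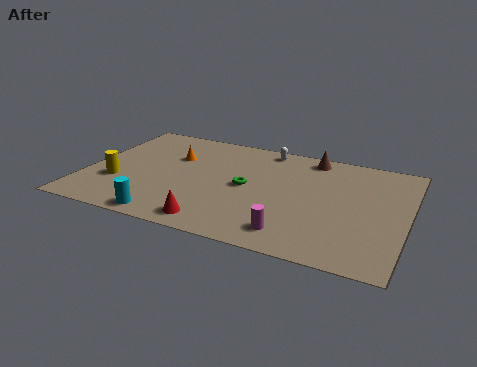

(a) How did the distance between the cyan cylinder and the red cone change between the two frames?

-1.3

The distance was about 3.5 in the first image and 2.2 in the second, so they moved 1.3 units closer together.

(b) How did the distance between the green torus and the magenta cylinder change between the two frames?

-0.5

Before: roughly 4.6 units apart; after: 4.1. That's 0.5 units closer together.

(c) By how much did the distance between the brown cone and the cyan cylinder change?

+1.2

Before: roughly 8.5 units apart; after: 9.7. That's 1.2 units further apart.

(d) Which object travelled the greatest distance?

the cyan cylinder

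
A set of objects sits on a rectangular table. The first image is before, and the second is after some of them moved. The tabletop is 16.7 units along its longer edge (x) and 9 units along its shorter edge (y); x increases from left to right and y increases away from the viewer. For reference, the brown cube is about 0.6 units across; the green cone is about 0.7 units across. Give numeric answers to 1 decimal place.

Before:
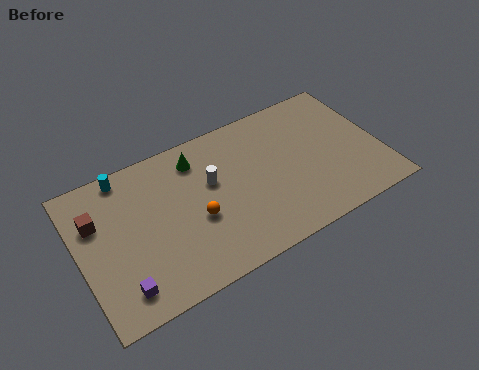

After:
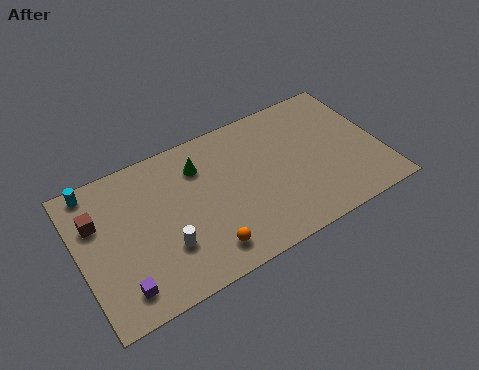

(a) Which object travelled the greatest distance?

the white cylinder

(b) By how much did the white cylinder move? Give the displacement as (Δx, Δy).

(-2.9, -2.7)

From the two frames, the white cylinder sits at roughly (7.4, 5.5) before and (4.5, 2.8) after.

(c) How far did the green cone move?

0.5

From (6.8, 7.3) to (6.9, 6.8), the green cone covered √(0.1² + 0.5²) ≈ 0.5 units.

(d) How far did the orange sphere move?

2.1

The orange sphere moved from about (6.3, 3.7) to (6.5, 1.6), a distance of √(0.2² + 2.1²) ≈ 2.1.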